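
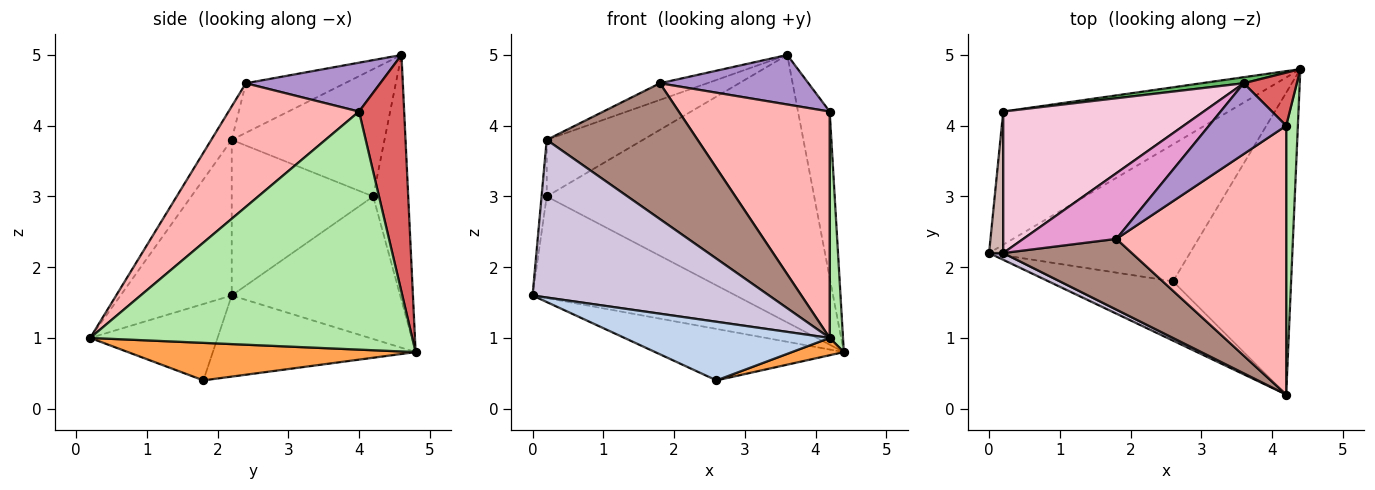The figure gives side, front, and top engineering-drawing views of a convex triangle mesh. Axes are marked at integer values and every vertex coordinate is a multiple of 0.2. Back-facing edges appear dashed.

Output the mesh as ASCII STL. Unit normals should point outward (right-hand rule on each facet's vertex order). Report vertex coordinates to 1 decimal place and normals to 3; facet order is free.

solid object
 facet normal -0.354 0.329 -0.876
  outer loop
   vertex 2.6 1.8 0.4
   vertex 0.0 2.2 1.6
   vertex 4.4 4.8 0.8
  endloop
 endfacet
 facet normal -0.400 -0.644 -0.652
  outer loop
   vertex 2.6 1.8 0.4
   vertex 4.2 0.2 1.0
   vertex 0.0 2.2 1.6
  endloop
 endfacet
 facet normal 0.302 -0.055 -0.952
  outer loop
   vertex 2.6 1.8 0.4
   vertex 4.4 4.8 0.8
   vertex 4.2 0.2 1.0
  endloop
 endfacet
 facet normal -0.449 0.542 -0.710
  outer loop
   vertex 0.2 4.2 3.0
   vertex 4.4 4.8 0.8
   vertex 0.0 2.2 1.6
  endloop
 endfacet
 facet normal -0.130 0.991 0.022
  outer loop
   vertex 0.2 4.2 3.0
   vertex 3.6 4.6 5.0
   vertex 4.4 4.8 0.8
  endloop
 endfacet
 facet normal 0.998 -0.041 0.049
  outer loop
   vertex 4.2 4.0 4.2
   vertex 4.2 0.2 1.0
   vertex 4.4 4.8 0.8
  endloop
 endfacet
 facet normal 0.805 0.565 0.180
  outer loop
   vertex 4.2 4.0 4.2
   vertex 4.4 4.8 0.8
   vertex 3.6 4.6 5.0
  endloop
 endfacet
 facet normal 0.487 -0.563 0.668
  outer loop
   vertex 4.2 4.0 4.2
   vertex 1.8 2.4 4.6
   vertex 4.2 0.2 1.0
  endloop
 endfacet
 facet normal 0.461 -0.509 0.727
  outer loop
   vertex 4.2 4.0 4.2
   vertex 3.6 4.6 5.0
   vertex 1.8 2.4 4.6
  endloop
 endfacet
 facet normal -0.425 -0.904 0.039
  outer loop
   vertex 0.2 2.2 3.8
   vertex 0.0 2.2 1.6
   vertex 4.2 0.2 1.0
  endloop
 endfacet
 facet normal -0.119 -0.881 0.459
  outer loop
   vertex 0.2 2.2 3.8
   vertex 4.2 0.2 1.0
   vertex 1.8 2.4 4.6
  endloop
 endfacet
 facet normal -0.995 0.036 0.090
  outer loop
   vertex 0.2 2.2 3.8
   vertex 0.2 4.2 3.0
   vertex 0.0 2.2 1.6
  endloop
 endfacet
 facet normal -0.458 0.218 0.862
  outer loop
   vertex 0.2 2.2 3.8
   vertex 1.8 2.4 4.6
   vertex 3.6 4.6 5.0
  endloop
 endfacet
 facet normal -0.508 0.320 0.800
  outer loop
   vertex 0.2 2.2 3.8
   vertex 3.6 4.6 5.0
   vertex 0.2 4.2 3.0
  endloop
 endfacet
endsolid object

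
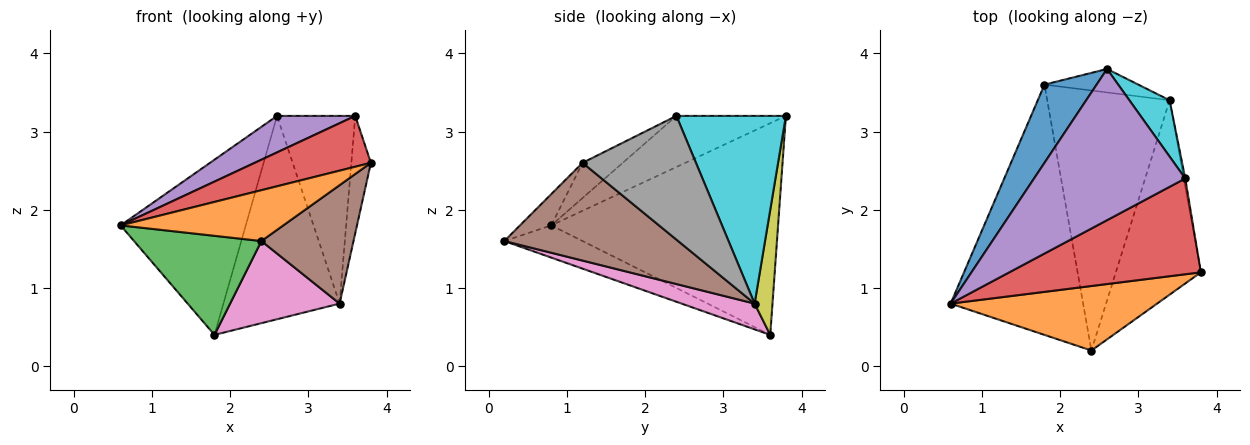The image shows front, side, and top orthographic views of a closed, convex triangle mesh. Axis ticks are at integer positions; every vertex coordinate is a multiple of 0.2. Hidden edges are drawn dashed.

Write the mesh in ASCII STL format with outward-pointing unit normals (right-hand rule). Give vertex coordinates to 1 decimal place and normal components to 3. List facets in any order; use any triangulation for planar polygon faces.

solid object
 facet normal -0.856 0.472 0.211
  outer loop
   vertex 1.8 3.6 0.4
   vertex 0.6 0.8 1.8
   vertex 2.6 3.8 3.2
  endloop
 endfacet
 facet normal -0.118 -0.615 0.780
  outer loop
   vertex 2.4 0.2 1.6
   vertex 3.8 1.2 2.6
   vertex 0.6 0.8 1.8
  endloop
 endfacet
 facet normal -0.220 -0.359 -0.907
  outer loop
   vertex 2.4 0.2 1.6
   vertex 0.6 0.8 1.8
   vertex 1.8 3.6 0.4
  endloop
 endfacet
 facet normal -0.160 -0.463 0.872
  outer loop
   vertex 3.6 2.4 3.2
   vertex 0.6 0.8 1.8
   vertex 3.8 1.2 2.6
  endloop
 endfacet
 facet normal -0.312 -0.223 0.924
  outer loop
   vertex 3.6 2.4 3.2
   vertex 2.6 3.8 3.2
   vertex 0.6 0.8 1.8
  endloop
 endfacet
 facet normal 0.701 -0.371 -0.609
  outer loop
   vertex 3.4 3.4 0.8
   vertex 3.8 1.2 2.6
   vertex 2.4 0.2 1.6
  endloop
 endfacet
 facet normal 0.197 -0.295 -0.935
  outer loop
   vertex 3.4 3.4 0.8
   vertex 2.4 0.2 1.6
   vertex 1.8 3.6 0.4
  endloop
 endfacet
 facet normal 0.985 0.170 -0.011
  outer loop
   vertex 3.4 3.4 0.8
   vertex 3.6 2.4 3.2
   vertex 3.8 1.2 2.6
  endloop
 endfacet
 facet normal 0.151 0.982 -0.113
  outer loop
   vertex 3.4 3.4 0.8
   vertex 1.8 3.6 0.4
   vertex 2.6 3.8 3.2
  endloop
 endfacet
 facet normal 0.802 0.573 0.172
  outer loop
   vertex 3.4 3.4 0.8
   vertex 2.6 3.8 3.2
   vertex 3.6 2.4 3.2
  endloop
 endfacet
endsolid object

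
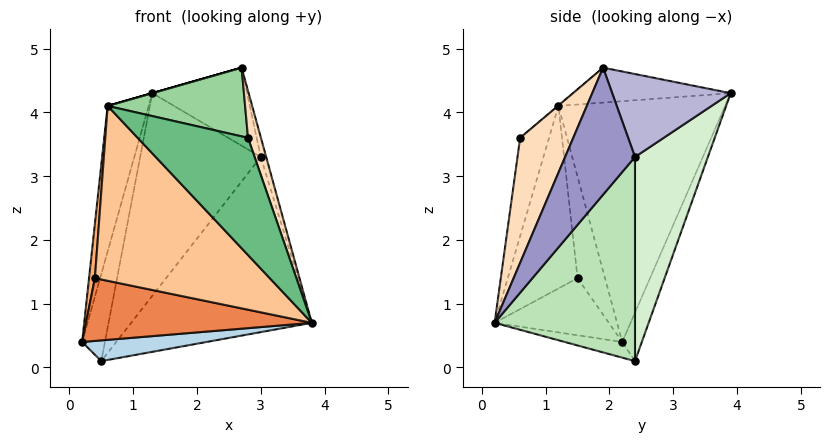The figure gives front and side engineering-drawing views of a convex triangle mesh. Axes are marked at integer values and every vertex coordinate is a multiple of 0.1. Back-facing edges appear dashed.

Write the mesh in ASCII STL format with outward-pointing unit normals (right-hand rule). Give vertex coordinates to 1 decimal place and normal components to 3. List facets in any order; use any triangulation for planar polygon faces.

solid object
 facet normal -0.957 0.236 0.167
  outer loop
   vertex 0.6 1.2 4.1
   vertex 1.3 3.9 4.3
   vertex 0.2 2.2 0.4
  endloop
 endfacet
 facet normal -0.275 0.000 0.962
  outer loop
   vertex 0.6 1.2 4.1
   vertex 2.7 1.9 4.7
   vertex 1.3 3.9 4.3
  endloop
 endfacet
 facet normal -0.293 -0.634 -0.716
  outer loop
   vertex 0.5 2.4 0.1
   vertex 3.8 0.2 0.7
   vertex 0.2 2.2 0.4
  endloop
 endfacet
 facet normal -0.645 0.750 -0.145
  outer loop
   vertex 0.5 2.4 0.1
   vertex 0.2 2.2 0.4
   vertex 1.3 3.9 4.3
  endloop
 endfacet
 facet normal -0.398 -0.787 -0.471
  outer loop
   vertex 0.4 1.5 1.4
   vertex 0.2 2.2 0.4
   vertex 3.8 0.2 0.7
  endloop
 endfacet
 facet normal -0.977 -0.209 0.049
  outer loop
   vertex 0.4 1.5 1.4
   vertex 0.6 1.2 4.1
   vertex 0.2 2.2 0.4
  endloop
 endfacet
 facet normal -0.370 -0.926 -0.076
  outer loop
   vertex 0.4 1.5 1.4
   vertex 3.8 0.2 0.7
   vertex 0.6 1.2 4.1
  endloop
 endfacet
 facet normal 0.912 -0.222 0.345
  outer loop
   vertex 2.8 0.6 3.6
   vertex 3.8 0.2 0.7
   vertex 2.7 1.9 4.7
  endloop
 endfacet
 facet normal -0.253 -0.966 0.046
  outer loop
   vertex 2.8 0.6 3.6
   vertex 0.6 1.2 4.1
   vertex 3.8 0.2 0.7
  endloop
 endfacet
 facet normal -0.003 -0.646 0.763
  outer loop
   vertex 2.8 0.6 3.6
   vertex 2.7 1.9 4.7
   vertex 0.6 1.2 4.1
  endloop
 endfacet
 facet normal 0.553 0.712 -0.432
  outer loop
   vertex 3.0 2.4 3.3
   vertex 3.8 0.2 0.7
   vertex 0.5 2.4 0.1
  endloop
 endfacet
 facet normal 0.480 0.793 -0.375
  outer loop
   vertex 3.0 2.4 3.3
   vertex 0.5 2.4 0.1
   vertex 1.3 3.9 4.3
  endloop
 endfacet
 facet normal 0.969 0.075 0.235
  outer loop
   vertex 3.0 2.4 3.3
   vertex 2.7 1.9 4.7
   vertex 3.8 0.2 0.7
  endloop
 endfacet
 facet normal 0.727 0.582 0.364
  outer loop
   vertex 3.0 2.4 3.3
   vertex 1.3 3.9 4.3
   vertex 2.7 1.9 4.7
  endloop
 endfacet
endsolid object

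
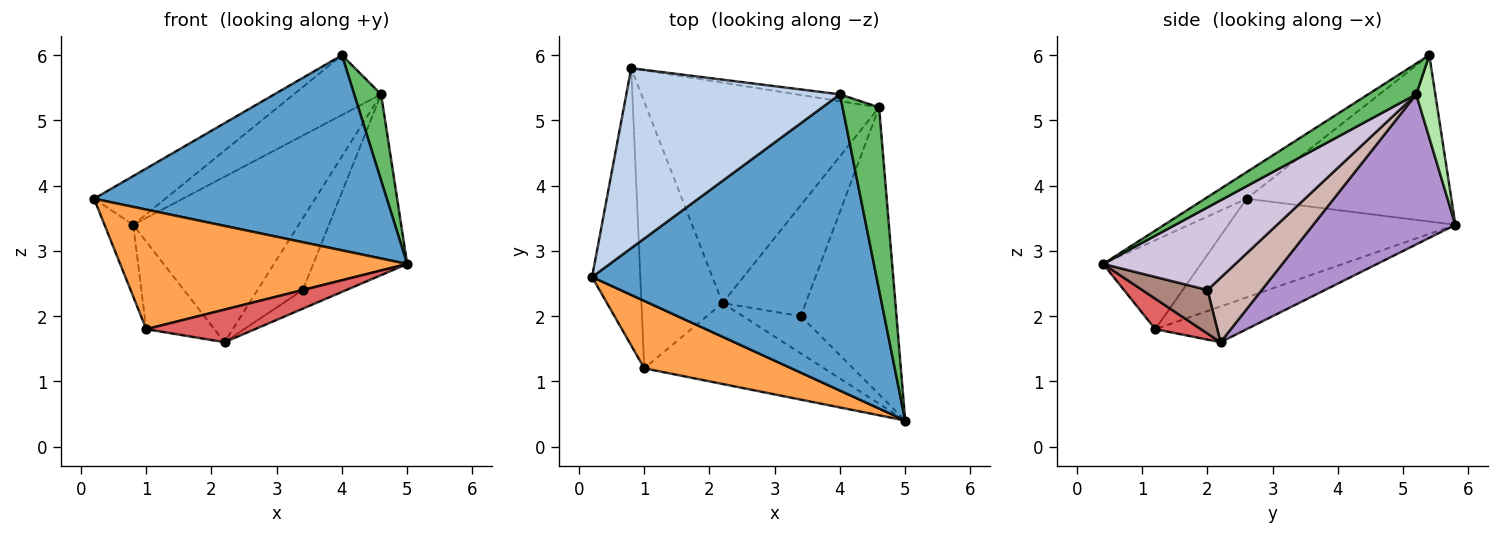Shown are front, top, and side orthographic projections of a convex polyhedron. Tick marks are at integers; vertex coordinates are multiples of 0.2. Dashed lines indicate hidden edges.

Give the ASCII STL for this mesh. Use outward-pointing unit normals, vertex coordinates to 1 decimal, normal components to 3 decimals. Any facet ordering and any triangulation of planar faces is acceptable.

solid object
 facet normal -0.078 -0.548 0.833
  outer loop
   vertex 4.0 5.4 6.0
   vertex 0.2 2.6 3.8
   vertex 5.0 0.4 2.8
  endloop
 endfacet
 facet normal -0.601 0.209 0.772
  outer loop
   vertex 0.8 5.8 3.4
   vertex 0.2 2.6 3.8
   vertex 4.0 5.4 6.0
  endloop
 endfacet
 facet normal -0.285 -0.835 0.471
  outer loop
   vertex 1.0 1.2 1.8
   vertex 5.0 0.4 2.8
   vertex 0.2 2.6 3.8
  endloop
 endfacet
 facet normal -0.893 0.113 -0.436
  outer loop
   vertex 1.0 1.2 1.8
   vertex 0.2 2.6 3.8
   vertex 0.8 5.8 3.4
  endloop
 endfacet
 facet normal 0.606 -0.339 0.719
  outer loop
   vertex 4.6 5.2 5.4
   vertex 4.0 5.4 6.0
   vertex 5.0 0.4 2.8
  endloop
 endfacet
 facet normal 0.212 0.971 -0.112
  outer loop
   vertex 4.6 5.2 5.4
   vertex 0.8 5.8 3.4
   vertex 4.0 5.4 6.0
  endloop
 endfacet
 facet normal 0.155 -0.369 -0.916
  outer loop
   vertex 2.2 2.2 1.6
   vertex 5.0 0.4 2.8
   vertex 1.0 1.2 1.8
  endloop
 endfacet
 facet normal -0.386 0.288 -0.876
  outer loop
   vertex 2.2 2.2 1.6
   vertex 1.0 1.2 1.8
   vertex 0.8 5.8 3.4
  endloop
 endfacet
 facet normal 0.458 0.534 -0.711
  outer loop
   vertex 2.2 2.2 1.6
   vertex 0.8 5.8 3.4
   vertex 4.6 5.2 5.4
  endloop
 endfacet
 facet normal 0.593 0.421 -0.686
  outer loop
   vertex 3.4 2.0 2.4
   vertex 4.6 5.2 5.4
   vertex 5.0 0.4 2.8
  endloop
 endfacet
 facet normal 0.557 0.371 -0.743
  outer loop
   vertex 3.4 2.0 2.4
   vertex 5.0 0.4 2.8
   vertex 2.2 2.2 1.6
  endloop
 endfacet
 facet normal 0.545 0.455 -0.704
  outer loop
   vertex 3.4 2.0 2.4
   vertex 2.2 2.2 1.6
   vertex 4.6 5.2 5.4
  endloop
 endfacet
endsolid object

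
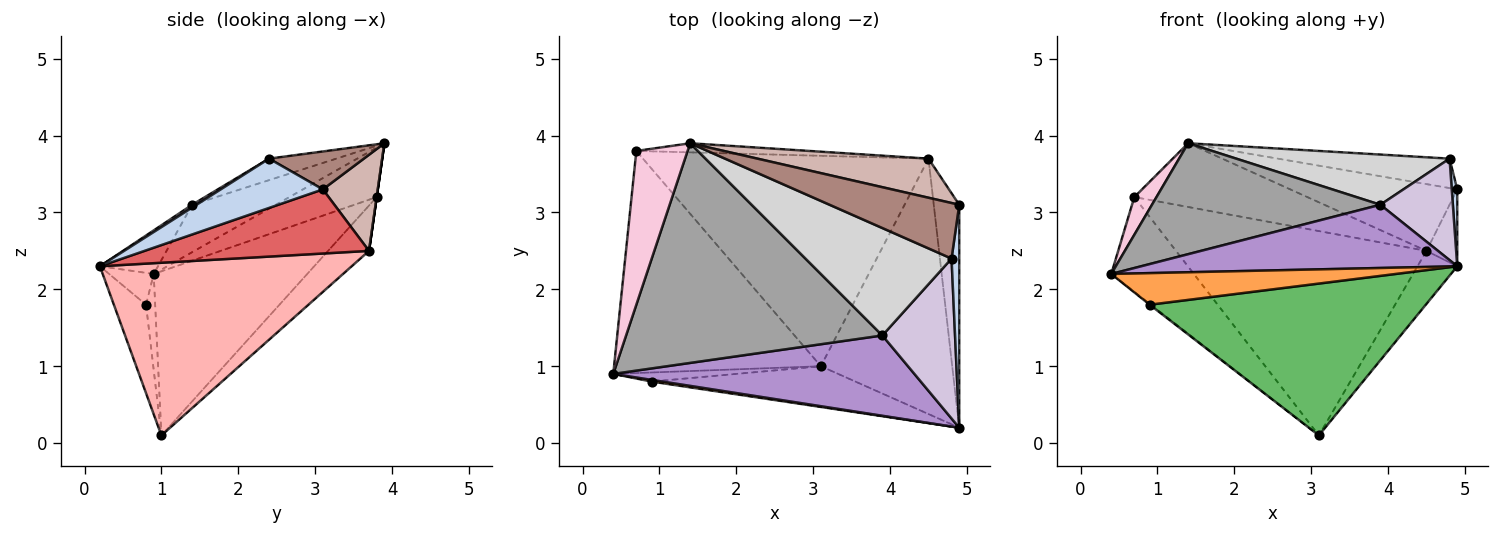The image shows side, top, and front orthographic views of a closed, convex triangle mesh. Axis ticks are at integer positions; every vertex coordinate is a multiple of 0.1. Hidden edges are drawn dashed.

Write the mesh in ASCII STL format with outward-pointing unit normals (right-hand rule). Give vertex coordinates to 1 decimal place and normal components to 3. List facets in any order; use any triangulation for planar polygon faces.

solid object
 facet normal -0.590 0.317 -0.743
  outer loop
   vertex 0.7 3.8 3.2
   vertex 3.1 1.0 0.1
   vertex 0.4 0.9 2.2
  endloop
 endfacet
 facet normal 0.987 -0.053 0.154
  outer loop
   vertex 4.8 2.4 3.7
   vertex 4.9 0.2 2.3
   vertex 4.9 3.1 3.3
  endloop
 endfacet
 facet normal -0.155 -0.987 0.053
  outer loop
   vertex 0.9 0.8 1.8
   vertex 4.9 0.2 2.3
   vertex 0.4 0.9 2.2
  endloop
 endfacet
 facet normal -0.614 0.074 -0.786
  outer loop
   vertex 0.9 0.8 1.8
   vertex 0.4 0.9 2.2
   vertex 3.1 1.0 0.1
  endloop
 endfacet
 facet normal -0.112 -0.960 -0.258
  outer loop
   vertex 0.9 0.8 1.8
   vertex 3.1 1.0 0.1
   vertex 4.9 0.2 2.3
  endloop
 endfacet
 facet normal -0.113 0.692 -0.713
  outer loop
   vertex 4.5 3.7 2.5
   vertex 3.1 1.0 0.1
   vertex 0.7 3.8 3.2
  endloop
 endfacet
 facet normal 0.922 0.126 -0.366
  outer loop
   vertex 4.5 3.7 2.5
   vertex 4.9 3.1 3.3
   vertex 4.9 0.2 2.3
  endloop
 endfacet
 facet normal 0.790 0.125 -0.601
  outer loop
   vertex 4.5 3.7 2.5
   vertex 4.9 0.2 2.3
   vertex 3.1 1.0 0.1
  endloop
 endfacet
 facet normal -0.113 -0.615 0.781
  outer loop
   vertex 3.9 1.4 3.1
   vertex 0.4 0.9 2.2
   vertex 4.9 0.2 2.3
  endloop
 endfacet
 facet normal 0.032 -0.536 0.844
  outer loop
   vertex 3.9 1.4 3.1
   vertex 4.9 0.2 2.3
   vertex 4.8 2.4 3.7
  endloop
 endfacet
 facet normal 0.250 0.453 0.856
  outer loop
   vertex 1.4 3.9 3.9
   vertex 4.8 2.4 3.7
   vertex 4.9 3.1 3.3
  endloop
 endfacet
 facet normal 0.273 0.830 0.486
  outer loop
   vertex 1.4 3.9 3.9
   vertex 4.9 3.1 3.3
   vertex 4.5 3.7 2.5
  endloop
 endfacet
 facet normal 0.000 0.990 -0.141
  outer loop
   vertex 1.4 3.9 3.9
   vertex 4.5 3.7 2.5
   vertex 0.7 3.8 3.2
  endloop
 endfacet
 facet normal -0.684 -0.174 0.709
  outer loop
   vertex 1.4 3.9 3.9
   vertex 0.7 3.8 3.2
   vertex 0.4 0.9 2.2
  endloop
 endfacet
 facet normal -0.163 -0.445 0.881
  outer loop
   vertex 1.4 3.9 3.9
   vertex 0.4 0.9 2.2
   vertex 3.9 1.4 3.1
  endloop
 endfacet
 facet normal -0.132 -0.420 0.898
  outer loop
   vertex 1.4 3.9 3.9
   vertex 3.9 1.4 3.1
   vertex 4.8 2.4 3.7
  endloop
 endfacet
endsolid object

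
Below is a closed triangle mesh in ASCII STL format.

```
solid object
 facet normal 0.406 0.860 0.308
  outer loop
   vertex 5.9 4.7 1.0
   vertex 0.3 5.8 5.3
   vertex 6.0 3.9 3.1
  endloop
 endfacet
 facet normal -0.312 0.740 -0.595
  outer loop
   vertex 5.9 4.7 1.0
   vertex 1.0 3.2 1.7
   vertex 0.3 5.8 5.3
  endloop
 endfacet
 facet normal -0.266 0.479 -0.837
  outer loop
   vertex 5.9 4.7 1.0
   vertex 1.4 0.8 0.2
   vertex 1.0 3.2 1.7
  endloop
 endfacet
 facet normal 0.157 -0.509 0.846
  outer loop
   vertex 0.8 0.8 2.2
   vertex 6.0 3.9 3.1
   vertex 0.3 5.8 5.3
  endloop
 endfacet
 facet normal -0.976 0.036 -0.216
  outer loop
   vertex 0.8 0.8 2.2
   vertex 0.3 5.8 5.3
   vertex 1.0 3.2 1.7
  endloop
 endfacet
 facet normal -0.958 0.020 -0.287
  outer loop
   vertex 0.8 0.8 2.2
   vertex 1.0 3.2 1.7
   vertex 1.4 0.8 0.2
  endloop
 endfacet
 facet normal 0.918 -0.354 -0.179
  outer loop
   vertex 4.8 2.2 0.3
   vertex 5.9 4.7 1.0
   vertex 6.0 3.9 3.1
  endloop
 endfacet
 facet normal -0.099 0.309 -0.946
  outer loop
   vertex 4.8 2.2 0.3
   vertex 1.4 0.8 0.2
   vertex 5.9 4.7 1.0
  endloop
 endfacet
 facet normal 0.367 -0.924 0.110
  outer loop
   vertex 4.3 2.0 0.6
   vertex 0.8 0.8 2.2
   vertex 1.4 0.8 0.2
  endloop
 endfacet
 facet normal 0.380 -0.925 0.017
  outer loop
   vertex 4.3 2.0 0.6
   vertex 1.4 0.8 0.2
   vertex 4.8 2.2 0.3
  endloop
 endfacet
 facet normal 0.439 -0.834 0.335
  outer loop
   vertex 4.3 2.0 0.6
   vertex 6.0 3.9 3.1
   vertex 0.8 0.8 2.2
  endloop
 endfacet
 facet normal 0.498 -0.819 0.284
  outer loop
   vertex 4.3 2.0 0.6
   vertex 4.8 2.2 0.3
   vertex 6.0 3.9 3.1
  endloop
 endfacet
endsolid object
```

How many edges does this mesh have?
18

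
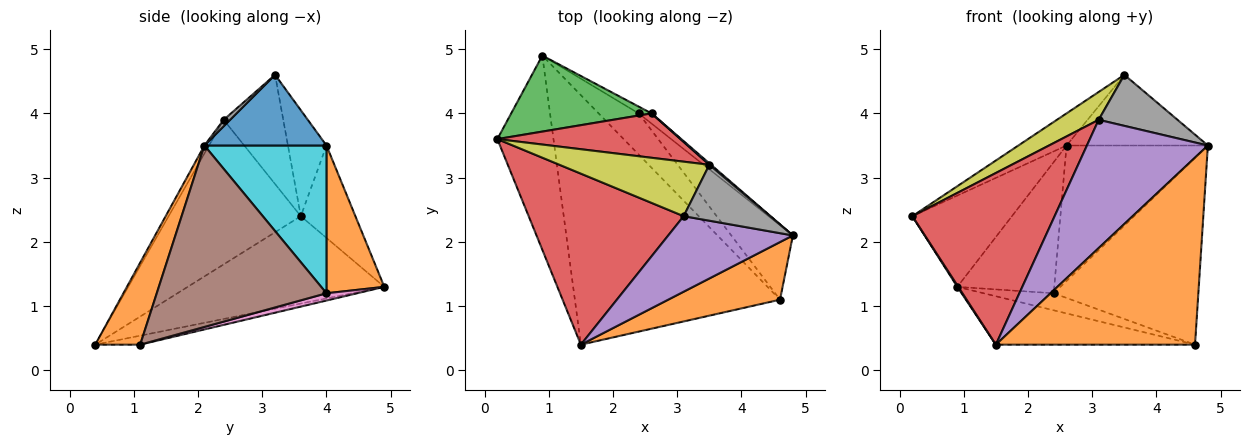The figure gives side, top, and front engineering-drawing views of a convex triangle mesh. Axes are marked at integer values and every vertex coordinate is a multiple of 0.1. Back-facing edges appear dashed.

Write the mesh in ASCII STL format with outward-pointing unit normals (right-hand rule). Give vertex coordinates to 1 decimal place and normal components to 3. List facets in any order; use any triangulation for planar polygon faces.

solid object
 facet normal -0.841 -0.004 -0.540
  outer loop
   vertex 0.9 4.9 1.3
   vertex 1.5 0.4 0.4
   vertex 0.2 3.6 2.4
  endloop
 endfacet
 facet normal 0.211 -0.934 0.288
  outer loop
   vertex 4.6 1.1 0.4
   vertex 4.8 2.1 3.5
   vertex 1.5 0.4 0.4
  endloop
 endfacet
 facet normal -0.043 0.190 -0.981
  outer loop
   vertex 4.6 1.1 0.4
   vertex 1.5 0.4 0.4
   vertex 0.9 4.9 1.3
  endloop
 endfacet
 facet normal -0.550 -0.592 0.590
  outer loop
   vertex 3.1 2.4 3.9
   vertex 0.2 3.6 2.4
   vertex 1.5 0.4 0.4
  endloop
 endfacet
 facet normal -0.033 -0.861 0.507
  outer loop
   vertex 3.1 2.4 3.9
   vertex 1.5 0.4 0.4
   vertex 4.8 2.1 3.5
  endloop
 endfacet
 facet normal 0.737 0.628 -0.250
  outer loop
   vertex 2.4 4.0 1.2
   vertex 4.8 2.1 3.5
   vertex 4.6 1.1 0.4
  endloop
 endfacet
 facet normal 0.165 0.377 -0.911
  outer loop
   vertex 2.4 4.0 1.2
   vertex 4.6 1.1 0.4
   vertex 0.9 4.9 1.3
  endloop
 endfacet
 facet normal 0.055 -0.673 0.738
  outer loop
   vertex 3.5 3.2 4.6
   vertex 3.1 2.4 3.9
   vertex 4.8 2.1 3.5
  endloop
 endfacet
 facet normal -0.544 -0.382 0.747
  outer loop
   vertex 3.5 3.2 4.6
   vertex 0.2 3.6 2.4
   vertex 3.1 2.4 3.9
  endloop
 endfacet
 facet normal 0.653 0.756 -0.057
  outer loop
   vertex 2.6 4.0 3.5
   vertex 4.8 2.1 3.5
   vertex 2.4 4.0 1.2
  endloop
 endfacet
 facet normal 0.654 0.757 0.016
  outer loop
   vertex 2.6 4.0 3.5
   vertex 3.5 3.2 4.6
   vertex 4.8 2.1 3.5
  endloop
 endfacet
 facet normal 0.512 0.858 -0.045
  outer loop
   vertex 2.6 4.0 3.5
   vertex 2.4 4.0 1.2
   vertex 0.9 4.9 1.3
  endloop
 endfacet
 facet normal -0.388 0.708 0.590
  outer loop
   vertex 2.6 4.0 3.5
   vertex 0.9 4.9 1.3
   vertex 0.2 3.6 2.4
  endloop
 endfacet
 facet normal -0.425 0.531 0.733
  outer loop
   vertex 2.6 4.0 3.5
   vertex 0.2 3.6 2.4
   vertex 3.5 3.2 4.6
  endloop
 endfacet
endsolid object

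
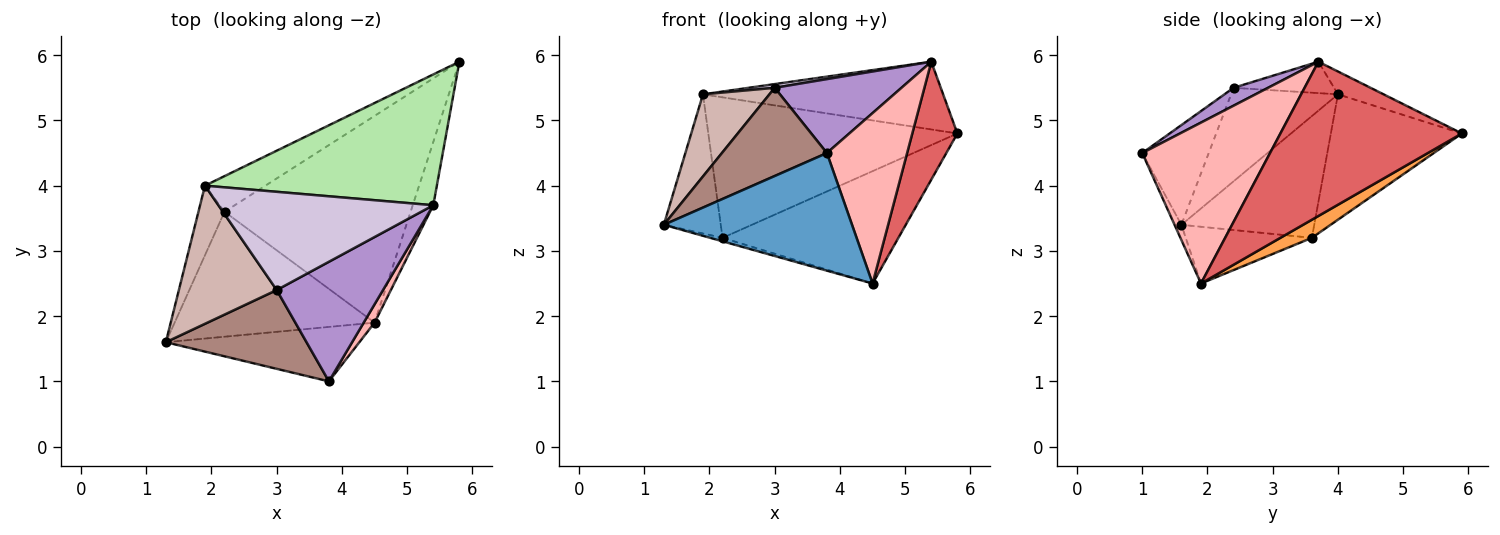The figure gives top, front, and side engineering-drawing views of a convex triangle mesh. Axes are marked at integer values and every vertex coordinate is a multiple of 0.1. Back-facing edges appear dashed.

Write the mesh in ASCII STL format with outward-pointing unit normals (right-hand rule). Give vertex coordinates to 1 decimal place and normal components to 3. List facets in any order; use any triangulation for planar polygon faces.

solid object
 facet normal -0.033 -0.907 -0.420
  outer loop
   vertex 4.5 1.9 2.5
   vertex 3.8 1.0 4.5
   vertex 1.3 1.6 3.4
  endloop
 endfacet
 facet normal -0.273 0.027 -0.962
  outer loop
   vertex 2.2 3.6 3.2
   vertex 4.5 1.9 2.5
   vertex 1.3 1.6 3.4
  endloop
 endfacet
 facet normal 0.085 0.476 -0.875
  outer loop
   vertex 2.2 3.6 3.2
   vertex 5.8 5.9 4.8
   vertex 4.5 1.9 2.5
  endloop
 endfacet
 facet normal -0.902 0.386 -0.193
  outer loop
   vertex 2.2 3.6 3.2
   vertex 1.3 1.6 3.4
   vertex 1.9 4.0 5.4
  endloop
 endfacet
 facet normal -0.454 0.863 -0.219
  outer loop
   vertex 2.2 3.6 3.2
   vertex 1.9 4.0 5.4
   vertex 5.8 5.9 4.8
  endloop
 endfacet
 facet normal -0.087 0.458 0.885
  outer loop
   vertex 5.4 3.7 5.9
   vertex 5.8 5.9 4.8
   vertex 1.9 4.0 5.4
  endloop
 endfacet
 facet normal 0.962 -0.239 -0.128
  outer loop
   vertex 5.4 3.7 5.9
   vertex 4.5 1.9 2.5
   vertex 5.8 5.9 4.8
  endloop
 endfacet
 facet normal 0.846 -0.531 0.057
  outer loop
   vertex 5.4 3.7 5.9
   vertex 3.8 1.0 4.5
   vertex 4.5 1.9 2.5
  endloop
 endfacet
 facet normal 0.142 -0.521 0.842
  outer loop
   vertex 3.0 2.4 5.5
   vertex 3.8 1.0 4.5
   vertex 5.4 3.7 5.9
  endloop
 endfacet
 facet normal -0.144 -0.038 0.989
  outer loop
   vertex 3.0 2.4 5.5
   vertex 5.4 3.7 5.9
   vertex 1.9 4.0 5.4
  endloop
 endfacet
 facet normal -0.427 -0.674 0.603
  outer loop
   vertex 3.0 2.4 5.5
   vertex 1.3 1.6 3.4
   vertex 3.8 1.0 4.5
  endloop
 endfacet
 facet normal -0.635 -0.395 0.664
  outer loop
   vertex 3.0 2.4 5.5
   vertex 1.9 4.0 5.4
   vertex 1.3 1.6 3.4
  endloop
 endfacet
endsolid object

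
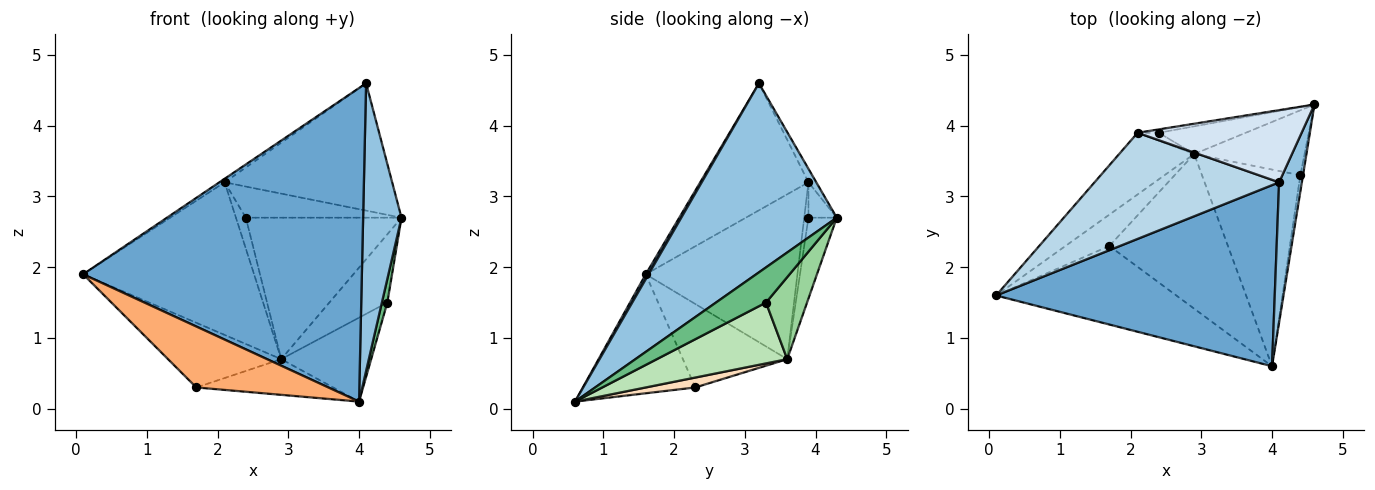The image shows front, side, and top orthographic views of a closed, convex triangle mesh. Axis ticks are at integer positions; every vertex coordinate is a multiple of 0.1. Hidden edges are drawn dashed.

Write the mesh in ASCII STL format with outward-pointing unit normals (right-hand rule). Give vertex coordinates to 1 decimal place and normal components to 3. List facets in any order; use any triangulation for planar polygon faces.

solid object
 facet normal 0.009 -0.866 0.500
  outer loop
   vertex 4.1 3.2 4.6
   vertex 0.1 1.6 1.9
   vertex 4.0 0.6 0.1
  endloop
 endfacet
 facet normal 0.964 -0.238 0.116
  outer loop
   vertex 4.1 3.2 4.6
   vertex 4.0 0.6 0.1
   vertex 4.6 4.3 2.7
  endloop
 endfacet
 facet normal -0.567 0.027 0.823
  outer loop
   vertex 2.1 3.9 3.2
   vertex 0.1 1.6 1.9
   vertex 4.1 3.2 4.6
  endloop
 endfacet
 facet normal -0.041 0.869 0.493
  outer loop
   vertex 2.1 3.9 3.2
   vertex 4.1 3.2 4.6
   vertex 4.6 4.3 2.7
  endloop
 endfacet
 facet normal -0.635 0.716 -0.289
  outer loop
   vertex 2.1 3.9 3.2
   vertex 2.9 3.6 0.7
   vertex 0.1 1.6 1.9
  endloop
 endfacet
 facet normal -0.463 -0.544 -0.700
  outer loop
   vertex 1.7 2.3 0.3
   vertex 4.0 0.6 0.1
   vertex 0.1 1.6 1.9
  endloop
 endfacet
 facet normal -0.639 0.693 -0.335
  outer loop
   vertex 1.7 2.3 0.3
   vertex 0.1 1.6 1.9
   vertex 2.9 3.6 0.7
  endloop
 endfacet
 facet normal 0.081 0.224 -0.971
  outer loop
   vertex 1.7 2.3 0.3
   vertex 2.9 3.6 0.7
   vertex 4.0 0.6 0.1
  endloop
 endfacet
 facet normal 0.991 -0.108 -0.075
  outer loop
   vertex 4.4 3.3 1.5
   vertex 4.6 4.3 2.7
   vertex 4.0 0.6 0.1
  endloop
 endfacet
 facet normal 0.456 0.645 -0.613
  outer loop
   vertex 4.4 3.3 1.5
   vertex 2.9 3.6 0.7
   vertex 4.6 4.3 2.7
  endloop
 endfacet
 facet normal 0.495 0.341 -0.799
  outer loop
   vertex 4.4 3.3 1.5
   vertex 4.0 0.6 0.1
   vertex 2.9 3.6 0.7
  endloop
 endfacet
 facet normal -0.176 0.966 -0.189
  outer loop
   vertex 2.4 3.9 2.7
   vertex 4.6 4.3 2.7
   vertex 2.9 3.6 0.7
  endloop
 endfacet
 facet normal -0.178 0.978 -0.107
  outer loop
   vertex 2.4 3.9 2.7
   vertex 2.1 3.9 3.2
   vertex 4.6 4.3 2.7
  endloop
 endfacet
 facet normal -0.383 0.895 -0.230
  outer loop
   vertex 2.4 3.9 2.7
   vertex 2.9 3.6 0.7
   vertex 2.1 3.9 3.2
  endloop
 endfacet
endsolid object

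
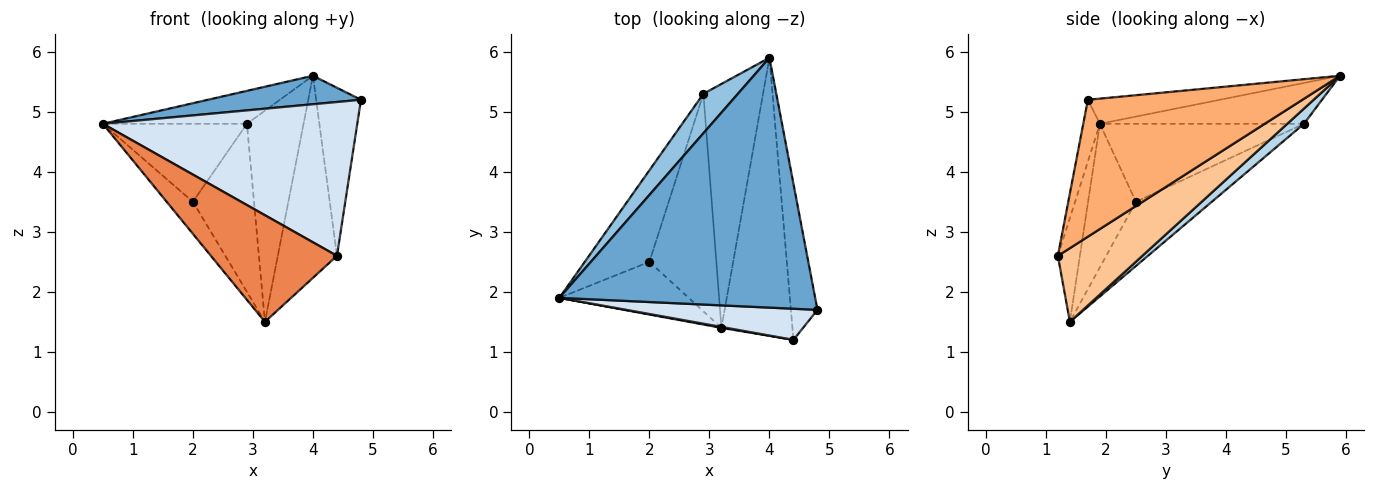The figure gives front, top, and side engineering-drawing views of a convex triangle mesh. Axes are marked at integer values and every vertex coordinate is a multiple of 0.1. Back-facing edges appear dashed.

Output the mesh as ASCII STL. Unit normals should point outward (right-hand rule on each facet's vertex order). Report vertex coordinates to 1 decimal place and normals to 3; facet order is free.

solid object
 facet normal -0.097 -0.113 0.989
  outer loop
   vertex 4.0 5.9 5.6
   vertex 0.5 1.9 4.8
   vertex 4.8 1.7 5.2
  endloop
 endfacet
 facet normal -0.672 0.474 0.568
  outer loop
   vertex 2.9 5.3 4.8
   vertex 0.5 1.9 4.8
   vertex 4.0 5.9 5.6
  endloop
 endfacet
 facet normal 0.189 0.643 -0.742
  outer loop
   vertex 2.9 5.3 4.8
   vertex 4.0 5.9 5.6
   vertex 3.2 1.4 1.5
  endloop
 endfacet
 facet normal -0.064 -0.978 0.198
  outer loop
   vertex 4.4 1.2 2.6
   vertex 4.8 1.7 5.2
   vertex 0.5 1.9 4.8
  endloop
 endfacet
 facet normal -0.172 -0.985 0.009
  outer loop
   vertex 4.4 1.2 2.6
   vertex 0.5 1.9 4.8
   vertex 3.2 1.4 1.5
  endloop
 endfacet
 facet normal 0.962 0.201 -0.187
  outer loop
   vertex 4.4 1.2 2.6
   vertex 4.0 5.9 5.6
   vertex 4.8 1.7 5.2
  endloop
 endfacet
 facet normal 0.643 0.450 -0.620
  outer loop
   vertex 4.4 1.2 2.6
   vertex 3.2 1.4 1.5
   vertex 4.0 5.9 5.6
  endloop
 endfacet
 facet normal -0.688 0.377 -0.620
  outer loop
   vertex 2.0 2.5 3.5
   vertex 3.2 1.4 1.5
   vertex 0.5 1.9 4.8
  endloop
 endfacet
 facet normal -0.677 0.478 -0.560
  outer loop
   vertex 2.0 2.5 3.5
   vertex 0.5 1.9 4.8
   vertex 2.9 5.3 4.8
  endloop
 endfacet
 facet normal -0.604 0.487 -0.630
  outer loop
   vertex 2.0 2.5 3.5
   vertex 2.9 5.3 4.8
   vertex 3.2 1.4 1.5
  endloop
 endfacet
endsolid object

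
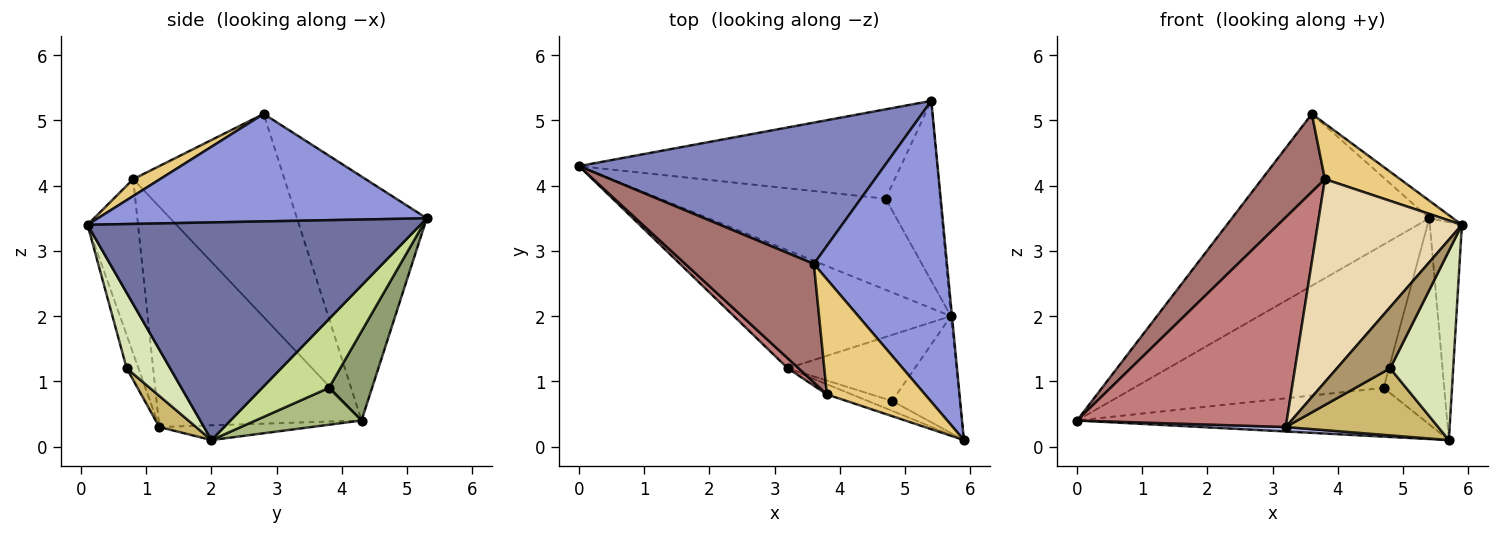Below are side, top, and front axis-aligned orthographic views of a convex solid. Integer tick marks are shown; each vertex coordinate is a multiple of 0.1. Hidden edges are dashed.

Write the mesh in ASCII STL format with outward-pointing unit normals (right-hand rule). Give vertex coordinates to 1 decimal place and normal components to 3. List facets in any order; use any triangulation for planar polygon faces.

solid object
 facet normal 0.995 0.096 -0.005
  outer loop
   vertex 5.7 2.0 0.1
   vertex 5.4 5.3 3.5
   vertex 5.9 0.1 3.4
  endloop
 endfacet
 facet normal -0.453 0.689 0.567
  outer loop
   vertex 3.6 2.8 5.1
   vertex 5.4 5.3 3.5
   vertex 0.0 4.3 0.4
  endloop
 endfacet
 facet normal 0.628 0.045 0.777
  outer loop
   vertex 3.6 2.8 5.1
   vertex 5.9 0.1 3.4
   vertex 5.4 5.3 3.5
  endloop
 endfacet
 facet normal -0.068 -0.038 -0.997
  outer loop
   vertex 3.2 1.2 0.3
   vertex 0.0 4.3 0.4
   vertex 5.7 2.0 0.1
  endloop
 endfacet
 facet normal 0.145 0.840 -0.523
  outer loop
   vertex 4.7 3.8 0.9
   vertex 0.0 4.3 0.4
   vertex 5.4 5.3 3.5
  endloop
 endfacet
 facet normal 0.143 0.467 -0.873
  outer loop
   vertex 4.7 3.8 0.9
   vertex 5.7 2.0 0.1
   vertex 0.0 4.3 0.4
  endloop
 endfacet
 facet normal 0.638 0.580 -0.506
  outer loop
   vertex 4.7 3.8 0.9
   vertex 5.4 5.3 3.5
   vertex 5.7 2.0 0.1
  endloop
 endfacet
 facet normal 0.506 -0.734 -0.453
  outer loop
   vertex 4.8 0.7 1.2
   vertex 5.7 2.0 0.1
   vertex 5.9 0.1 3.4
  endloop
 endfacet
 facet normal -0.213 -0.964 -0.156
  outer loop
   vertex 4.8 0.7 1.2
   vertex 5.9 0.1 3.4
   vertex 3.2 1.2 0.3
  endloop
 endfacet
 facet normal 0.169 -0.702 -0.691
  outer loop
   vertex 4.8 0.7 1.2
   vertex 3.2 1.2 0.3
   vertex 5.7 2.0 0.1
  endloop
 endfacet
 facet normal 0.153 -0.430 0.890
  outer loop
   vertex 3.8 0.8 4.1
   vertex 5.9 0.1 3.4
   vertex 3.6 2.8 5.1
  endloop
 endfacet
 facet normal -0.330 -0.943 -0.047
  outer loop
   vertex 3.8 0.8 4.1
   vertex 3.2 1.2 0.3
   vertex 5.9 0.1 3.4
  endloop
 endfacet
 facet normal -0.797 -0.332 0.505
  outer loop
   vertex 3.8 0.8 4.1
   vertex 3.6 2.8 5.1
   vertex 0.0 4.3 0.4
  endloop
 endfacet
 facet normal -0.695 -0.718 0.034
  outer loop
   vertex 3.8 0.8 4.1
   vertex 0.0 4.3 0.4
   vertex 3.2 1.2 0.3
  endloop
 endfacet
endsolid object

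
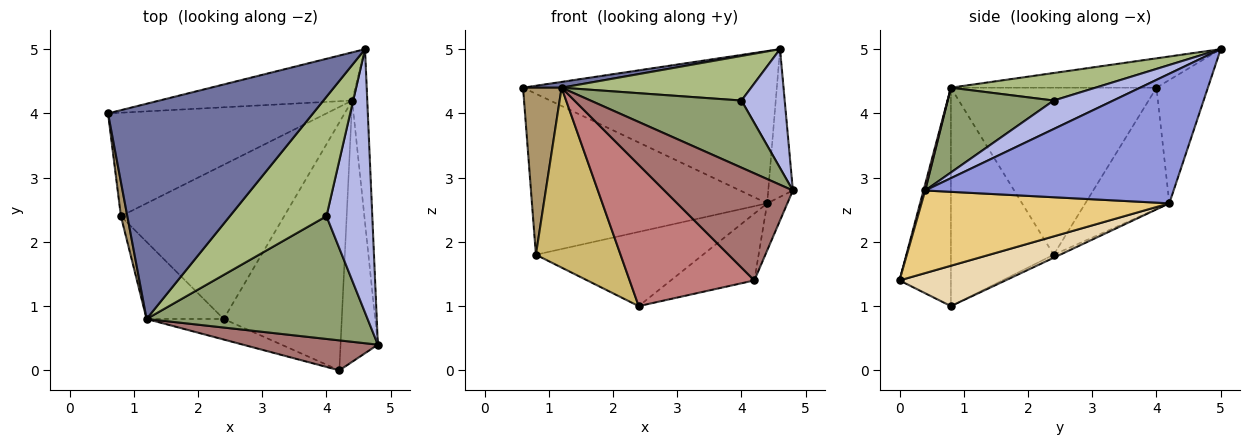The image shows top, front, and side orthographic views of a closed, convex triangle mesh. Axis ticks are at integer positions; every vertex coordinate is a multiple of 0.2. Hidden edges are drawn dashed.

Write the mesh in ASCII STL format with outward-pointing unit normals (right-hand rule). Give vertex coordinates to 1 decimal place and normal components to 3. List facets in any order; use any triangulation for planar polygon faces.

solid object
 facet normal -0.142 -0.027 0.990
  outer loop
   vertex 1.2 0.8 4.4
   vertex 4.6 5.0 5.0
   vertex 0.6 4.0 4.4
  endloop
 endfacet
 facet normal -0.190 0.936 -0.296
  outer loop
   vertex 4.4 4.2 2.6
   vertex 0.6 4.0 4.4
   vertex 4.6 5.0 5.0
  endloop
 endfacet
 facet normal 0.989 0.098 -0.115
  outer loop
   vertex 4.4 4.2 2.6
   vertex 4.6 5.0 5.0
   vertex 4.8 0.4 2.8
  endloop
 endfacet
 facet normal 0.493 -0.358 0.793
  outer loop
   vertex 4.0 2.4 4.2
   vertex 4.8 0.4 2.8
   vertex 4.6 5.0 5.0
  endloop
 endfacet
 facet normal 0.319 -0.454 0.832
  outer loop
   vertex 4.0 2.4 4.2
   vertex 1.2 0.8 4.4
   vertex 4.8 0.4 2.8
  endloop
 endfacet
 facet normal 0.258 -0.338 0.905
  outer loop
   vertex 4.0 2.4 4.2
   vertex 4.6 5.0 5.0
   vertex 1.2 0.8 4.4
  endloop
 endfacet
 facet normal -0.288 0.806 -0.518
  outer loop
   vertex 0.8 2.4 1.8
   vertex 0.6 4.0 4.4
   vertex 4.4 4.2 2.6
  endloop
 endfacet
 facet normal -0.017 0.434 -0.901
  outer loop
   vertex 0.8 2.4 1.8
   vertex 4.4 4.2 2.6
   vertex 2.4 0.8 1.0
  endloop
 endfacet
 facet normal -0.982 -0.184 0.038
  outer loop
   vertex 0.8 2.4 1.8
   vertex 1.2 0.8 4.4
   vertex 0.6 4.0 4.4
  endloop
 endfacet
 facet normal -0.745 -0.613 -0.263
  outer loop
   vertex 0.8 2.4 1.8
   vertex 2.4 0.8 1.0
   vertex 1.2 0.8 4.4
  endloop
 endfacet
 facet normal 0.909 0.074 -0.411
  outer loop
   vertex 4.2 0.0 1.4
   vertex 4.4 4.2 2.6
   vertex 4.8 0.4 2.8
  endloop
 endfacet
 facet normal 0.314 0.247 -0.917
  outer loop
   vertex 4.2 0.0 1.4
   vertex 2.4 0.8 1.0
   vertex 4.4 4.2 2.6
  endloop
 endfacet
 facet normal 0.013 -0.963 0.270
  outer loop
   vertex 4.2 0.0 1.4
   vertex 4.8 0.4 2.8
   vertex 1.2 0.8 4.4
  endloop
 endfacet
 facet normal -0.378 -0.916 -0.133
  outer loop
   vertex 4.2 0.0 1.4
   vertex 1.2 0.8 4.4
   vertex 2.4 0.8 1.0
  endloop
 endfacet
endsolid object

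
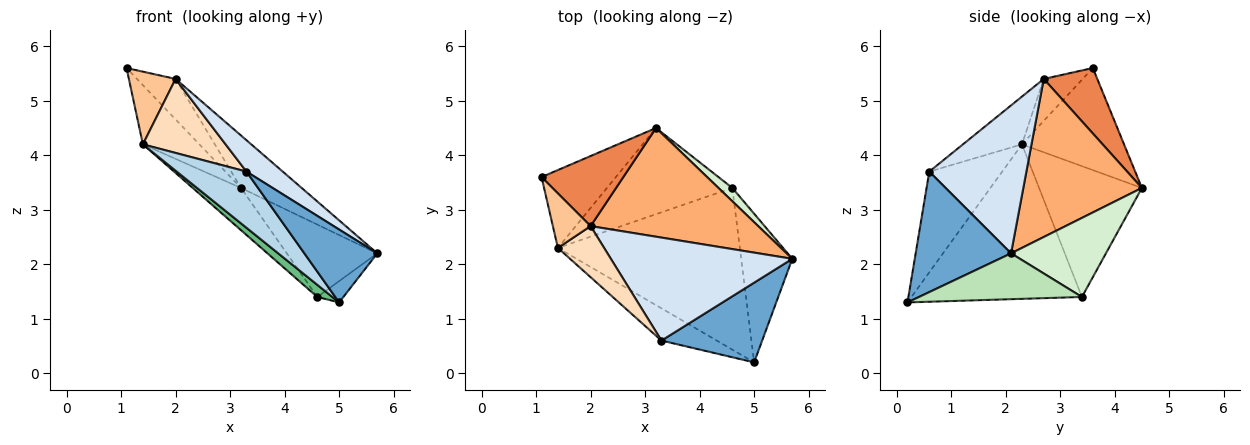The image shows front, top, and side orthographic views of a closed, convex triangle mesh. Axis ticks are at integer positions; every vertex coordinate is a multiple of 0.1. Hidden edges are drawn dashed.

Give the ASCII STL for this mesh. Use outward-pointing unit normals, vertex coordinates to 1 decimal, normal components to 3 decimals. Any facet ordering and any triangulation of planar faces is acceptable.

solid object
 facet normal 0.662 -0.506 0.553
  outer loop
   vertex 3.3 0.6 3.7
   vertex 5.0 0.2 1.3
   vertex 5.7 2.1 2.2
  endloop
 endfacet
 facet normal -0.738 0.408 -0.537
  outer loop
   vertex 1.4 2.3 4.2
   vertex 1.1 3.6 5.6
   vertex 3.2 4.5 3.4
  endloop
 endfacet
 facet normal -0.672 -0.642 -0.369
  outer loop
   vertex 1.4 2.3 4.2
   vertex 5.0 0.2 1.3
   vertex 3.3 0.6 3.7
  endloop
 endfacet
 facet normal 0.615 -0.230 0.754
  outer loop
   vertex 2.0 2.7 5.4
   vertex 3.3 0.6 3.7
   vertex 5.7 2.1 2.2
  endloop
 endfacet
 facet normal 0.569 0.411 0.712
  outer loop
   vertex 2.0 2.7 5.4
   vertex 3.2 4.5 3.4
   vertex 1.1 3.6 5.6
  endloop
 endfacet
 facet normal 0.647 0.331 0.686
  outer loop
   vertex 2.0 2.7 5.4
   vertex 5.7 2.1 2.2
   vertex 3.2 4.5 3.4
  endloop
 endfacet
 facet normal -0.555 -0.666 0.499
  outer loop
   vertex 2.0 2.7 5.4
   vertex 1.1 3.6 5.6
   vertex 1.4 2.3 4.2
  endloop
 endfacet
 facet normal -0.506 -0.710 0.490
  outer loop
   vertex 2.0 2.7 5.4
   vertex 1.4 2.3 4.2
   vertex 3.3 0.6 3.7
  endloop
 endfacet
 facet normal -0.646 -0.057 -0.761
  outer loop
   vertex 4.6 3.4 1.4
   vertex 5.0 0.2 1.3
   vertex 1.4 2.3 4.2
  endloop
 endfacet
 facet normal -0.684 0.321 -0.655
  outer loop
   vertex 4.6 3.4 1.4
   vertex 1.4 2.3 4.2
   vertex 3.2 4.5 3.4
  endloop
 endfacet
 facet normal 0.664 0.106 -0.740
  outer loop
   vertex 4.6 3.4 1.4
   vertex 5.7 2.1 2.2
   vertex 5.0 0.2 1.3
  endloop
 endfacet
 facet normal 0.718 0.685 0.126
  outer loop
   vertex 4.6 3.4 1.4
   vertex 3.2 4.5 3.4
   vertex 5.7 2.1 2.2
  endloop
 endfacet
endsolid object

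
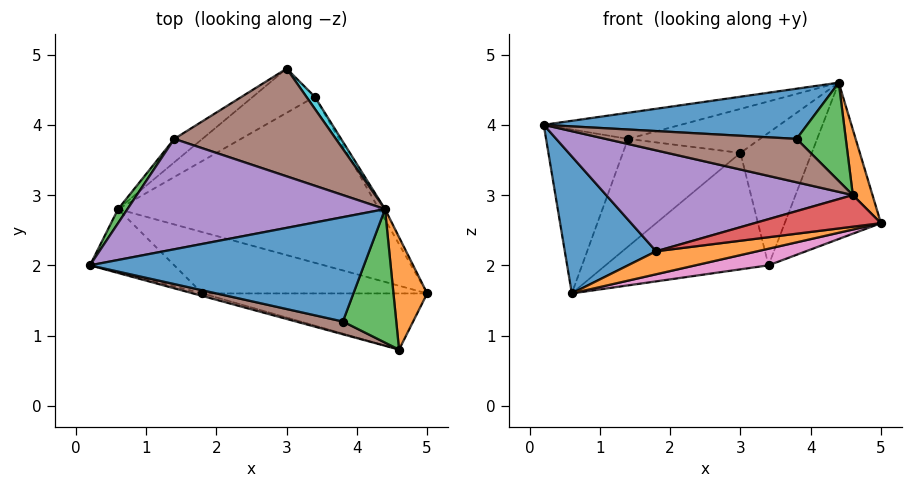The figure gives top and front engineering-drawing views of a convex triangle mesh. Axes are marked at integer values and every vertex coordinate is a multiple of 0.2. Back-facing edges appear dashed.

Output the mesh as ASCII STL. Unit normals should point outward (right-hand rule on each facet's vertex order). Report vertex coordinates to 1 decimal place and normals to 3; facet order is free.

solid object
 facet normal -0.573 -0.744 -0.344
  outer loop
   vertex 1.8 1.6 2.2
   vertex 0.2 2.0 4.0
   vertex 0.6 2.8 1.6
  endloop
 endfacet
 facet normal 0.116 -0.349 -0.930
  outer loop
   vertex 1.8 1.6 2.2
   vertex 0.6 2.8 1.6
   vertex 5.0 1.6 2.6
  endloop
 endfacet
 facet normal -0.829 0.558 0.048
  outer loop
   vertex 1.4 3.8 3.8
   vertex 0.6 2.8 1.6
   vertex 0.2 2.0 4.0
  endloop
 endfacet
 facet normal -0.537 0.824 -0.179
  outer loop
   vertex 1.4 3.8 3.8
   vertex 3.0 4.8 3.6
   vertex 0.6 2.8 1.6
  endloop
 endfacet
 facet normal -0.180 0.226 0.957
  outer loop
   vertex 1.4 3.8 3.8
   vertex 0.2 2.0 4.0
   vertex 4.4 2.8 4.6
  endloop
 endfacet
 facet normal -0.120 0.376 0.919
  outer loop
   vertex 1.4 3.8 3.8
   vertex 4.4 2.8 4.6
   vertex 3.0 4.8 3.6
  endloop
 endfacet
 facet normal 0.195 -0.098 -0.976
  outer loop
   vertex 3.4 4.4 2.0
   vertex 5.0 1.6 2.6
   vertex 0.6 2.8 1.6
  endloop
 endfacet
 facet normal -0.435 0.842 -0.319
  outer loop
   vertex 3.4 4.4 2.0
   vertex 0.6 2.8 1.6
   vertex 3.0 4.8 3.6
  endloop
 endfacet
 facet normal 0.871 0.491 -0.033
  outer loop
   vertex 3.4 4.4 2.0
   vertex 4.4 2.8 4.6
   vertex 5.0 1.6 2.6
  endloop
 endfacet
 facet normal 0.805 0.591 0.054
  outer loop
   vertex 3.4 4.4 2.0
   vertex 3.0 4.8 3.6
   vertex 4.4 2.8 4.6
  endloop
 endfacet
 facet normal -0.046 -0.433 0.900
  outer loop
   vertex 3.8 1.2 3.8
   vertex 4.4 2.8 4.6
   vertex 0.2 2.0 4.0
  endloop
 endfacet
 facet normal 0.882 -0.237 0.407
  outer loop
   vertex 4.6 0.8 3.0
   vertex 5.0 1.6 2.6
   vertex 4.4 2.8 4.6
  endloop
 endfacet
 facet normal 0.453 -0.529 0.718
  outer loop
   vertex 4.6 0.8 3.0
   vertex 4.4 2.8 4.6
   vertex 3.8 1.2 3.8
  endloop
 endfacet
 facet normal 0.108 -0.487 -0.866
  outer loop
   vertex 4.6 0.8 3.0
   vertex 1.8 1.6 2.2
   vertex 5.0 1.6 2.6
  endloop
 endfacet
 facet normal -0.268 -0.963 -0.024
  outer loop
   vertex 4.6 0.8 3.0
   vertex 0.2 2.0 4.0
   vertex 1.8 1.6 2.2
  endloop
 endfacet
 facet normal -0.194 -0.941 0.277
  outer loop
   vertex 4.6 0.8 3.0
   vertex 3.8 1.2 3.8
   vertex 0.2 2.0 4.0
  endloop
 endfacet
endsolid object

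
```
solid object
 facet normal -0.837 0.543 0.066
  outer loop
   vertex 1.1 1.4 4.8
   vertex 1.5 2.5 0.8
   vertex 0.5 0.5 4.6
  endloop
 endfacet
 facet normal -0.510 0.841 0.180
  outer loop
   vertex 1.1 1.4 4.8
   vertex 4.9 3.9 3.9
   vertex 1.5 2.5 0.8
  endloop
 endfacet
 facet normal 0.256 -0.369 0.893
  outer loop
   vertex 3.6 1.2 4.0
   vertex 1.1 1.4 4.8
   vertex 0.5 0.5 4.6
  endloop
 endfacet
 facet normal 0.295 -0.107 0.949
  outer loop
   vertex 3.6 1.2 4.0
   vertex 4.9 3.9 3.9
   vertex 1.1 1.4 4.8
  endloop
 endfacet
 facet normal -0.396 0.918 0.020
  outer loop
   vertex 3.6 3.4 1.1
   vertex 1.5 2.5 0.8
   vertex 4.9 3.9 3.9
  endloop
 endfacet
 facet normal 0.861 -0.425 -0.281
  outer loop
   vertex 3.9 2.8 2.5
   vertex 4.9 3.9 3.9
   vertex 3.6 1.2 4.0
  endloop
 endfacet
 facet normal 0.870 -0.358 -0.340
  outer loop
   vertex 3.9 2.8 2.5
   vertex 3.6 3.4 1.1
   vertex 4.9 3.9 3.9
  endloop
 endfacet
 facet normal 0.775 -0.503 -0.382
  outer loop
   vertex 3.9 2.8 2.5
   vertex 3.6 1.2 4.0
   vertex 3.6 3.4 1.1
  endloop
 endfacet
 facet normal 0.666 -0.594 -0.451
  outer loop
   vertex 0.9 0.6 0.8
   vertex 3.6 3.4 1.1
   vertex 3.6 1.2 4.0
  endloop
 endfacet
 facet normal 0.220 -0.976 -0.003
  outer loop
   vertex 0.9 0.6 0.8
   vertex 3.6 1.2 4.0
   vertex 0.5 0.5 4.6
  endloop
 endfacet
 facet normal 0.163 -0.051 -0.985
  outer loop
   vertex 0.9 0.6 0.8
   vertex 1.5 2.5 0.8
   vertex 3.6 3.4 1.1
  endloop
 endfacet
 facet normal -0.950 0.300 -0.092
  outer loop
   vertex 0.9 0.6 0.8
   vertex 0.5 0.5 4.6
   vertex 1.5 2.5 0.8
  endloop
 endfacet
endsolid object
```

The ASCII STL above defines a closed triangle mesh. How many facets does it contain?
12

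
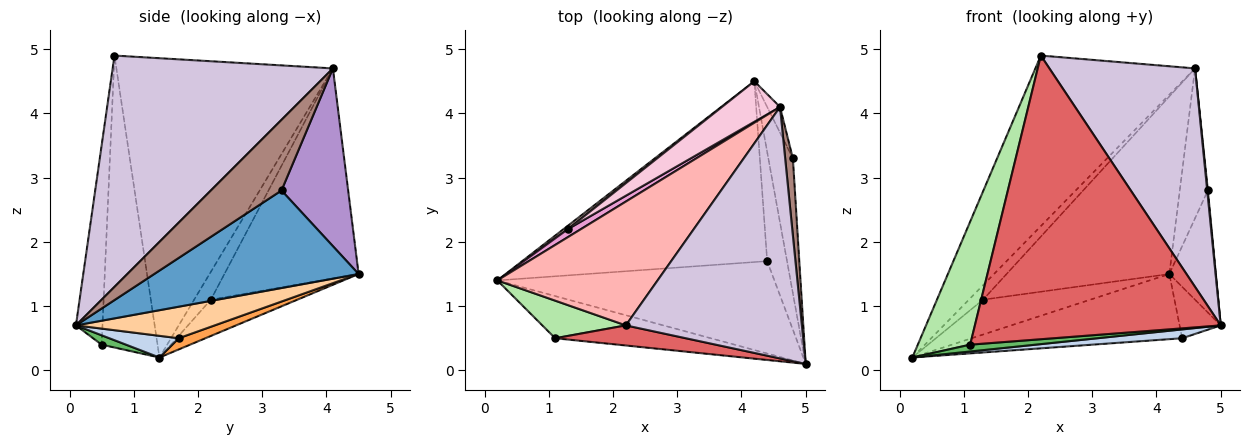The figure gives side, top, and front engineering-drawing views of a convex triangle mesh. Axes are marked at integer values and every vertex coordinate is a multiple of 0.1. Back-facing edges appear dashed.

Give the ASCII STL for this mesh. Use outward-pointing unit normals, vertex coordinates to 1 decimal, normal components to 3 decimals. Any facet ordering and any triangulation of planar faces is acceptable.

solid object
 facet normal 0.947 0.215 -0.238
  outer loop
   vertex 4.8 3.3 2.8
   vertex 5.0 0.1 0.7
   vertex 4.2 4.5 1.5
  endloop
 endfacet
 facet normal 0.078 -0.095 -0.992
  outer loop
   vertex 4.4 1.7 0.5
   vertex 5.0 0.1 0.7
   vertex 0.2 1.4 0.2
  endloop
 endfacet
 facet normal 0.043 0.339 -0.940
  outer loop
   vertex 4.4 1.7 0.5
   vertex 0.2 1.4 0.2
   vertex 4.2 4.5 1.5
  endloop
 endfacet
 facet normal 0.821 0.243 -0.517
  outer loop
   vertex 4.4 1.7 0.5
   vertex 4.2 4.5 1.5
   vertex 5.0 0.1 0.7
  endloop
 endfacet
 facet normal 0.059 -0.160 -0.985
  outer loop
   vertex 1.1 0.5 0.4
   vertex 0.2 1.4 0.2
   vertex 5.0 0.1 0.7
  endloop
 endfacet
 facet normal -0.715 -0.669 0.204
  outer loop
   vertex 1.1 0.5 0.4
   vertex 2.2 0.7 4.9
   vertex 0.2 1.4 0.2
  endloop
 endfacet
 facet normal -0.107 -0.992 0.070
  outer loop
   vertex 1.1 0.5 0.4
   vertex 5.0 0.1 0.7
   vertex 2.2 0.7 4.9
  endloop
 endfacet
 facet normal -0.739 0.545 0.396
  outer loop
   vertex 4.6 4.1 4.7
   vertex 0.2 1.4 0.2
   vertex 2.2 0.7 4.9
  endloop
 endfacet
 facet normal 0.919 0.388 -0.066
  outer loop
   vertex 4.6 4.1 4.7
   vertex 4.8 3.3 2.8
   vertex 4.2 4.5 1.5
  endloop
 endfacet
 facet normal 0.704 -0.466 0.536
  outer loop
   vertex 4.6 4.1 4.7
   vertex 2.2 0.7 4.9
   vertex 5.0 0.1 0.7
  endloop
 endfacet
 facet normal 0.994 -0.009 0.108
  outer loop
   vertex 4.6 4.1 4.7
   vertex 5.0 0.1 0.7
   vertex 4.8 3.3 2.8
  endloop
 endfacet
 facet normal -0.626 0.776 0.075
  outer loop
   vertex 1.3 2.2 1.1
   vertex 4.2 4.5 1.5
   vertex 0.2 1.4 0.2
  endloop
 endfacet
 facet normal -0.719 0.608 0.338
  outer loop
   vertex 1.3 2.2 1.1
   vertex 0.2 1.4 0.2
   vertex 4.6 4.1 4.7
  endloop
 endfacet
 facet normal -0.627 0.760 0.173
  outer loop
   vertex 1.3 2.2 1.1
   vertex 4.6 4.1 4.7
   vertex 4.2 4.5 1.5
  endloop
 endfacet
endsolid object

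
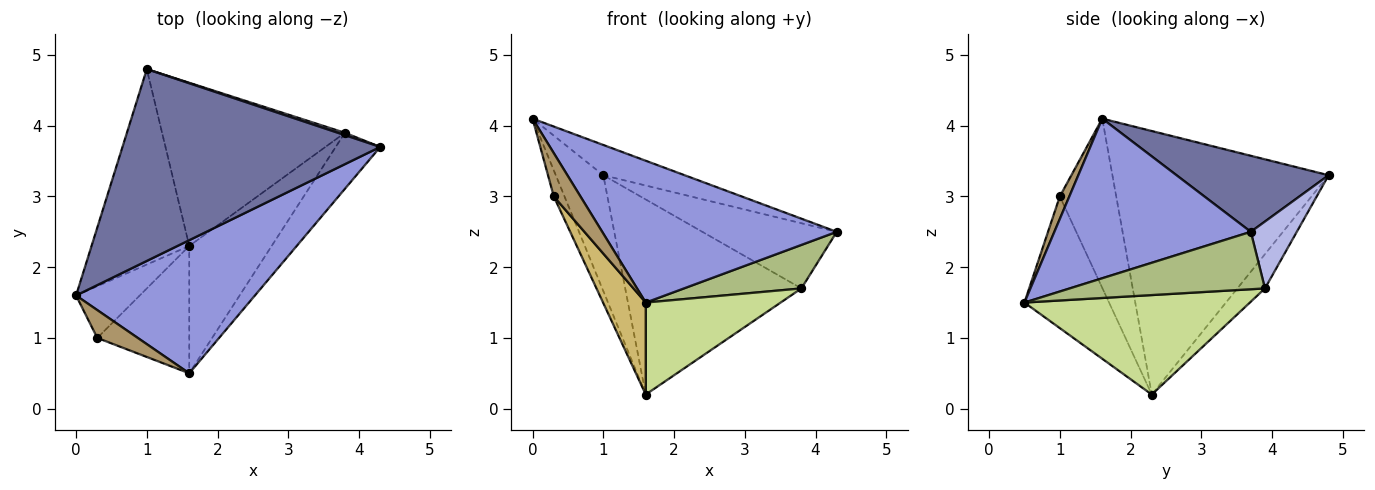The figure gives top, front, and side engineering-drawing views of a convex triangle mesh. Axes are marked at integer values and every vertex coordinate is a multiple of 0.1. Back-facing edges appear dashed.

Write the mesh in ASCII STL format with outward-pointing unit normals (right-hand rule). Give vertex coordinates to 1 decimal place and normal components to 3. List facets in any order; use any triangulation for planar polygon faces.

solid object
 facet normal 0.280 0.150 0.948
  outer loop
   vertex 1.0 4.8 3.3
   vertex 0.0 1.6 4.1
   vertex 4.3 3.7 2.5
  endloop
 endfacet
 facet normal -0.918 0.202 -0.341
  outer loop
   vertex 1.6 2.3 0.2
   vertex 0.0 1.6 4.1
   vertex 1.0 4.8 3.3
  endloop
 endfacet
 facet normal 0.521 -0.622 0.584
  outer loop
   vertex 1.6 0.5 1.5
   vertex 4.3 3.7 2.5
   vertex 0.0 1.6 4.1
  endloop
 endfacet
 facet normal 0.323 0.946 0.034
  outer loop
   vertex 3.8 3.9 1.7
   vertex 1.0 4.8 3.3
   vertex 4.3 3.7 2.5
  endloop
 endfacet
 facet normal -0.119 0.761 -0.637
  outer loop
   vertex 3.8 3.9 1.7
   vertex 1.6 2.3 0.2
   vertex 1.0 4.8 3.3
  endloop
 endfacet
 facet normal 0.714 -0.429 -0.553
  outer loop
   vertex 3.8 3.9 1.7
   vertex 4.3 3.7 2.5
   vertex 1.6 0.5 1.5
  endloop
 endfacet
 facet normal 0.699 -0.418 -0.579
  outer loop
   vertex 3.8 3.9 1.7
   vertex 1.6 0.5 1.5
   vertex 1.6 2.3 0.2
  endloop
 endfacet
 facet normal -0.922 0.175 -0.347
  outer loop
   vertex 0.3 1.0 3.0
   vertex 0.0 1.6 4.1
   vertex 1.6 2.3 0.2
  endloop
 endfacet
 facet normal 0.288 -0.806 0.518
  outer loop
   vertex 0.3 1.0 3.0
   vertex 1.6 0.5 1.5
   vertex 0.0 1.6 4.1
  endloop
 endfacet
 facet normal -0.758 -0.382 -0.529
  outer loop
   vertex 0.3 1.0 3.0
   vertex 1.6 2.3 0.2
   vertex 1.6 0.5 1.5
  endloop
 endfacet
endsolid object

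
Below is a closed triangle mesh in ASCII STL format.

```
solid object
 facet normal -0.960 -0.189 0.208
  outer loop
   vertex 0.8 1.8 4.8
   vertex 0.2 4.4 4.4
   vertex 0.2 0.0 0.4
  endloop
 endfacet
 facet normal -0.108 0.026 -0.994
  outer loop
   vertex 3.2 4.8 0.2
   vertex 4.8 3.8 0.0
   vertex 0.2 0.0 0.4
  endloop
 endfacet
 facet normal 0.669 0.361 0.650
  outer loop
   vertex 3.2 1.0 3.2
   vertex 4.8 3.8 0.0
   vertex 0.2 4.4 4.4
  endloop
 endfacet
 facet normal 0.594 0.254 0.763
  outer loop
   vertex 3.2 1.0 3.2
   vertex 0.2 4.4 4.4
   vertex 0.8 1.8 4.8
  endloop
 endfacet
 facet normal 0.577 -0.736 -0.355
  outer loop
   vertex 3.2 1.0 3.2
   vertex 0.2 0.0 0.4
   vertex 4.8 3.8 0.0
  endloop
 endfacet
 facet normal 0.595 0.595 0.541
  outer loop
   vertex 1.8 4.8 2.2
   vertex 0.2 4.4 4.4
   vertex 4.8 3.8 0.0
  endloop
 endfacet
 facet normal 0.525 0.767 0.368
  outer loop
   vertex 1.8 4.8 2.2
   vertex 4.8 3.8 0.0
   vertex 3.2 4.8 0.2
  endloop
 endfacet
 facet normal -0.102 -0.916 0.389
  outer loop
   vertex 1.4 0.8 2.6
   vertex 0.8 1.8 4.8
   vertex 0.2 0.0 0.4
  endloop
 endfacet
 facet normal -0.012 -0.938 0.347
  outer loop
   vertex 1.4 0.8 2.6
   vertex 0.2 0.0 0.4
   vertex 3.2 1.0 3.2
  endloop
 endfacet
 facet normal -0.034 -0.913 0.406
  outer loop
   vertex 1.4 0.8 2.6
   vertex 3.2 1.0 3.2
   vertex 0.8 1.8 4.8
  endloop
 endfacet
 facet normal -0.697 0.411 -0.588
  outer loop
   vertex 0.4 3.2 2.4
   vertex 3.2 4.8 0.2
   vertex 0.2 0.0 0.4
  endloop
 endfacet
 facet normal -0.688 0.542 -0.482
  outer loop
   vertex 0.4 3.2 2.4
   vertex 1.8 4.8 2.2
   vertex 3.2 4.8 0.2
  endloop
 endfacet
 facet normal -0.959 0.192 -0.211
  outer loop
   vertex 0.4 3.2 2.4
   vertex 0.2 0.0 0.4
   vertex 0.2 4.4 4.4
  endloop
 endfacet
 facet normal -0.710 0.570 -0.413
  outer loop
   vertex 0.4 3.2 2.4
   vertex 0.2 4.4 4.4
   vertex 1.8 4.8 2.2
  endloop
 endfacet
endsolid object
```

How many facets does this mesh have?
14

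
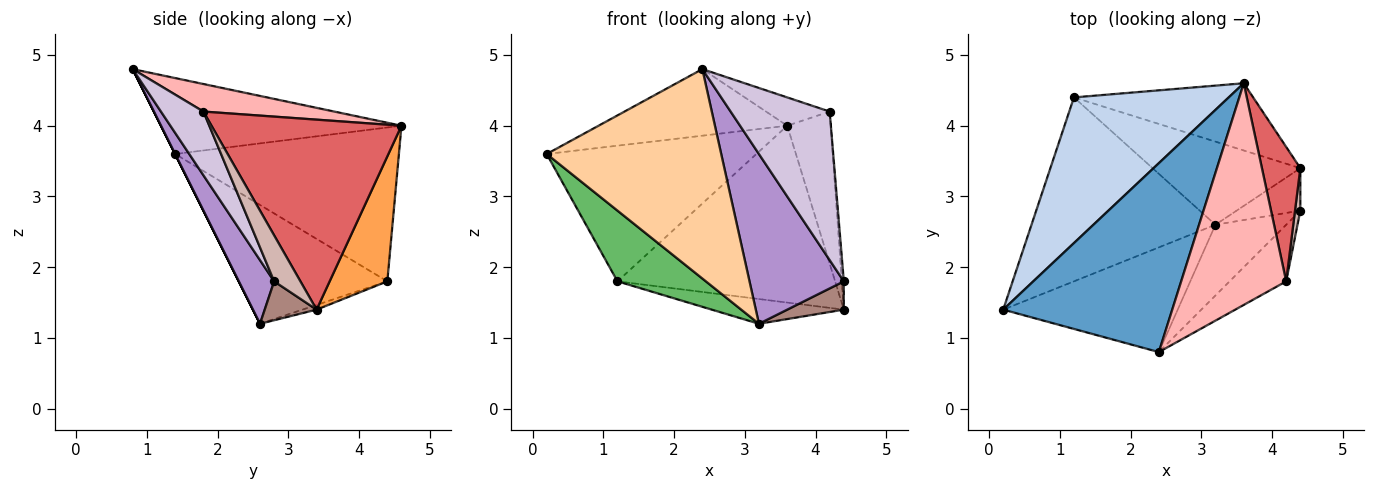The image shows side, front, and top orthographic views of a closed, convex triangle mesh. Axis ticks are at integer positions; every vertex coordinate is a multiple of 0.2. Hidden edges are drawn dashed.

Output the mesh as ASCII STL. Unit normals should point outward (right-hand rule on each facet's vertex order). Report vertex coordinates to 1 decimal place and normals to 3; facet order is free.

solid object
 facet normal -0.390 0.306 0.868
  outer loop
   vertex 3.6 4.6 4.0
   vertex 0.2 1.4 3.6
   vertex 2.4 0.8 4.8
  endloop
 endfacet
 facet normal -0.588 0.551 0.592
  outer loop
   vertex 1.2 4.4 1.8
   vertex 0.2 1.4 3.6
   vertex 3.6 4.6 4.0
  endloop
 endfacet
 facet normal 0.240 0.907 -0.345
  outer loop
   vertex 1.2 4.4 1.8
   vertex 3.6 4.6 4.0
   vertex 4.4 3.4 1.4
  endloop
 endfacet
 facet normal 0.000 -0.894 -0.447
  outer loop
   vertex 3.2 2.6 1.2
   vertex 2.4 0.8 4.8
   vertex 0.2 1.4 3.6
  endloop
 endfacet
 facet normal -0.516 -0.307 -0.799
  outer loop
   vertex 3.2 2.6 1.2
   vertex 0.2 1.4 3.6
   vertex 1.2 4.4 1.8
  endloop
 endfacet
 facet normal -0.031 0.285 -0.958
  outer loop
   vertex 3.2 2.6 1.2
   vertex 1.2 4.4 1.8
   vertex 4.4 3.4 1.4
  endloop
 endfacet
 facet normal 0.956 0.219 0.193
  outer loop
   vertex 4.2 1.8 4.2
   vertex 4.4 3.4 1.4
   vertex 3.6 4.6 4.0
  endloop
 endfacet
 facet normal 0.252 0.123 0.960
  outer loop
   vertex 4.2 1.8 4.2
   vertex 3.6 4.6 4.0
   vertex 2.4 0.8 4.8
  endloop
 endfacet
 facet normal 0.327 -0.872 -0.363
  outer loop
   vertex 4.4 2.8 1.8
   vertex 2.4 0.8 4.8
   vertex 3.2 2.6 1.2
  endloop
 endfacet
 facet normal 0.372 -0.868 -0.330
  outer loop
   vertex 4.4 2.8 1.8
   vertex 4.2 1.8 4.2
   vertex 2.4 0.8 4.8
  endloop
 endfacet
 facet normal 0.453 -0.494 -0.742
  outer loop
   vertex 4.4 2.8 1.8
   vertex 3.2 2.6 1.2
   vertex 4.4 3.4 1.4
  endloop
 endfacet
 facet normal 0.991 0.076 0.114
  outer loop
   vertex 4.4 2.8 1.8
   vertex 4.4 3.4 1.4
   vertex 4.2 1.8 4.2
  endloop
 endfacet
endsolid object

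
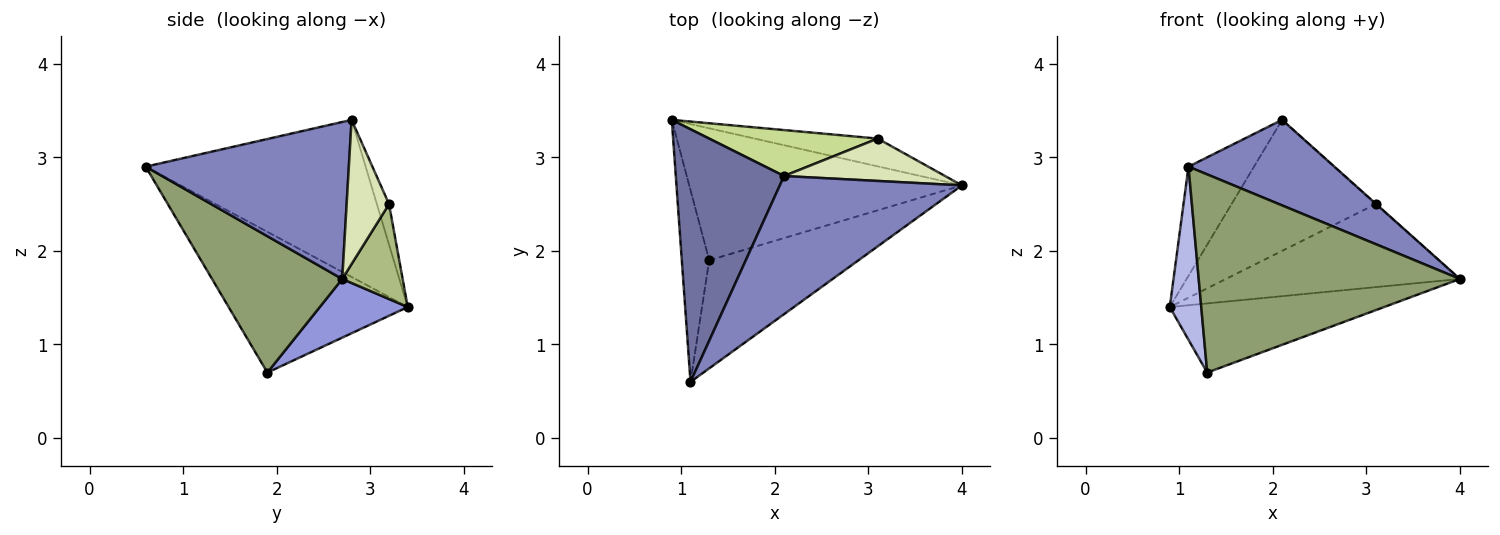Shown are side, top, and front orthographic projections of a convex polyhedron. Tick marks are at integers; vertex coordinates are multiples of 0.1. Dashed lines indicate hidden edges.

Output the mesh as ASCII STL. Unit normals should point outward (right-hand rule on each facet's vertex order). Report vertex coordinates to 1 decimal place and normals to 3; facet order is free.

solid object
 facet normal -0.800 0.238 0.551
  outer loop
   vertex 2.1 2.8 3.4
   vertex 0.9 3.4 1.4
   vertex 1.1 0.6 2.9
  endloop
 endfacet
 facet normal 0.591 -0.425 0.686
  outer loop
   vertex 2.1 2.8 3.4
   vertex 1.1 0.6 2.9
   vertex 4.0 2.7 1.7
  endloop
 endfacet
 facet normal 0.187 0.456 -0.870
  outer loop
   vertex 1.3 1.9 0.7
   vertex 0.9 3.4 1.4
   vertex 4.0 2.7 1.7
  endloop
 endfacet
 facet normal -0.967 -0.170 -0.188
  outer loop
   vertex 1.3 1.9 0.7
   vertex 1.1 0.6 2.9
   vertex 0.9 3.4 1.4
  endloop
 endfacet
 facet normal 0.401 -0.804 -0.439
  outer loop
   vertex 1.3 1.9 0.7
   vertex 4.0 2.7 1.7
   vertex 1.1 0.6 2.9
  endloop
 endfacet
 facet normal 0.238 0.921 -0.308
  outer loop
   vertex 3.1 3.2 2.5
   vertex 4.0 2.7 1.7
   vertex 0.9 3.4 1.4
  endloop
 endfacet
 facet normal -0.079 0.941 0.330
  outer loop
   vertex 3.1 3.2 2.5
   vertex 0.9 3.4 1.4
   vertex 2.1 2.8 3.4
  endloop
 endfacet
 facet normal 0.667 0.009 0.745
  outer loop
   vertex 3.1 3.2 2.5
   vertex 2.1 2.8 3.4
   vertex 4.0 2.7 1.7
  endloop
 endfacet
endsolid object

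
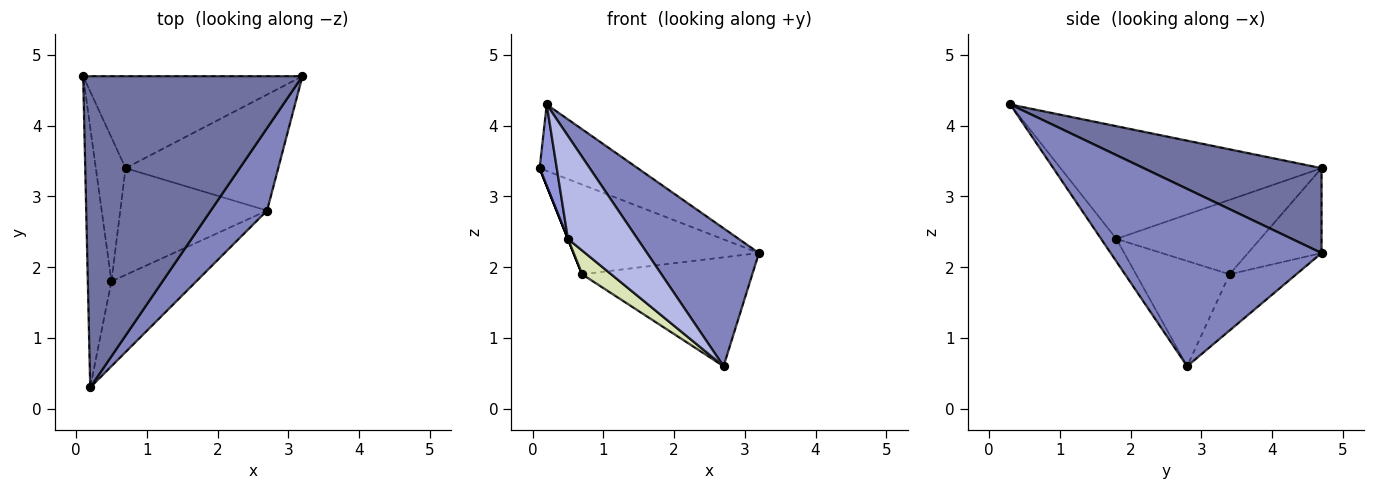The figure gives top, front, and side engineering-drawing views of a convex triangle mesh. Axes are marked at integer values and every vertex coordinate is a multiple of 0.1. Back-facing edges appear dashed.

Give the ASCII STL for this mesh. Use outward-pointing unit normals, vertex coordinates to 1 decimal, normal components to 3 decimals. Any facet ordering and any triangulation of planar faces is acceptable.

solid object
 facet normal 0.354 0.195 0.915
  outer loop
   vertex 0.2 0.3 4.3
   vertex 3.2 4.7 2.2
   vertex 0.1 4.7 3.4
  endloop
 endfacet
 facet normal 0.851 -0.451 0.270
  outer loop
   vertex 2.7 2.8 0.6
   vertex 3.2 4.7 2.2
   vertex 0.2 0.3 4.3
  endloop
 endfacet
 facet normal -0.977 -0.064 -0.205
  outer loop
   vertex 0.5 1.8 2.4
   vertex 0.2 0.3 4.3
   vertex 0.1 4.7 3.4
  endloop
 endfacet
 facet normal -0.167 -0.761 -0.627
  outer loop
   vertex 0.5 1.8 2.4
   vertex 2.7 2.8 0.6
   vertex 0.2 0.3 4.3
  endloop
 endfacet
 facet normal -0.267 0.673 -0.690
  outer loop
   vertex 0.7 3.4 1.9
   vertex 0.1 4.7 3.4
   vertex 3.2 4.7 2.2
  endloop
 endfacet
 facet normal -0.259 0.661 -0.704
  outer loop
   vertex 0.7 3.4 1.9
   vertex 3.2 4.7 2.2
   vertex 2.7 2.8 0.6
  endloop
 endfacet
 facet normal -0.928 0.000 -0.371
  outer loop
   vertex 0.7 3.4 1.9
   vertex 0.5 1.8 2.4
   vertex 0.1 4.7 3.4
  endloop
 endfacet
 facet normal -0.573 -0.178 -0.800
  outer loop
   vertex 0.7 3.4 1.9
   vertex 2.7 2.8 0.6
   vertex 0.5 1.8 2.4
  endloop
 endfacet
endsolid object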